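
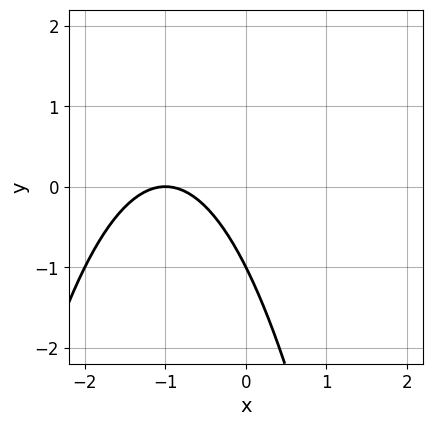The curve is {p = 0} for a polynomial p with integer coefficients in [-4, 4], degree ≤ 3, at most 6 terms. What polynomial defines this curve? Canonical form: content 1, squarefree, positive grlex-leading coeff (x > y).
x^2 + 2*x + y + 1

1. The degree is 2 — no degree-1 curve has this shape.
2. Checking where it meets the axes: it meets the x-axis at x = -1 (among the integer gridlines); one y-axis crossing is at y = -1.
3. Together with the visible shape, these determine p as stated.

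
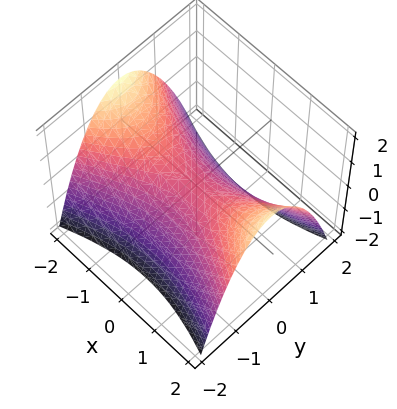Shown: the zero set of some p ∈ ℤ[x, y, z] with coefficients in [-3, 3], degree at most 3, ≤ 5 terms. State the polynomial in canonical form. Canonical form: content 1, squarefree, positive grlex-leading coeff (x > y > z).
First, deg p = 2.
Then, symmetries: the x ↦ −x reflection is a symmetry, so x appears only in even powers; mirror symmetry y ↦ −y ⇒ only even powers of y.
Then, checking where it meets the axes: it crosses the x-axis at the gridline x = 0; it meets the z-axis at z = 0 (among the integer gridlines); it crosses the y-axis at the gridline y = 0.
Finally, assembling these constraints gives the stated polynomial.

x^2 - 3*y^2 - 3*z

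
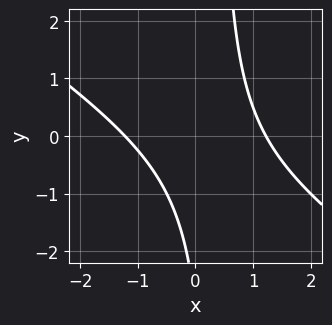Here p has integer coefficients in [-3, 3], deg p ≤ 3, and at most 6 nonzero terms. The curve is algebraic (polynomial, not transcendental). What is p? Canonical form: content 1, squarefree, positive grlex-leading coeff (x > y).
(a) The degree is 2 — no degree-1 curve has this shape.
(b) From the visible intercepts: it misses every integer gridline on the y-axis.
(c) These observations pin down the coefficients.

2*x^2 + 3*x*y - y - 3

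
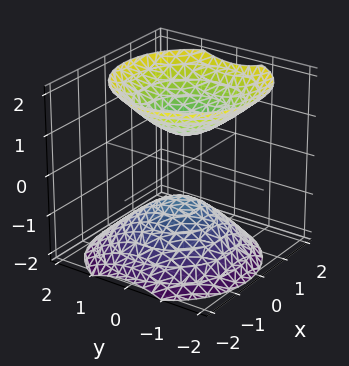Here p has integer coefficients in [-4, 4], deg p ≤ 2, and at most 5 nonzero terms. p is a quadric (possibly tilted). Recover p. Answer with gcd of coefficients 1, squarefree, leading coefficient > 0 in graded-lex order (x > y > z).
1. The picture has 2 separate pieces. They look like related sheets of one shape, so recover p as a whole.
2. The degree is 2 — a generic line meets the surface in up to 2 points.
3. Checking where it meets the axes: no y-intercept at any integer in the box; no x-intercept at any integer in the box.
4. These observations pin down the coefficients.

3*x^2 - x*z + 3*y^2 - 3*z^2 + 2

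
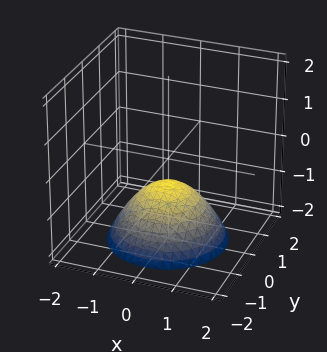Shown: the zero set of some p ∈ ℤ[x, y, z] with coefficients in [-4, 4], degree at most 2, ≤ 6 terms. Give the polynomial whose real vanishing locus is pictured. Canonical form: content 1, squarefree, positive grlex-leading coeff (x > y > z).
(a) Degree: the shape is more complex than any degree-1 surface, so deg p = 2.
(b) Symmetries: rotational symmetry about the z-axis ⇒ p depends on x, y only through x² + y².
(c) Reading off the gridlines: the surface avoids every integer x-axis point in the box; a circular section at z = -1 has radius between 0 and 1; it misses every integer gridline on the y-axis.
(d) The integer polynomial consistent with all of this is the stated p.

2*x^2 + 2*y^2 + 3*z + 2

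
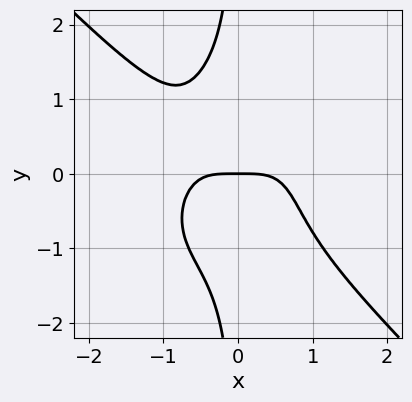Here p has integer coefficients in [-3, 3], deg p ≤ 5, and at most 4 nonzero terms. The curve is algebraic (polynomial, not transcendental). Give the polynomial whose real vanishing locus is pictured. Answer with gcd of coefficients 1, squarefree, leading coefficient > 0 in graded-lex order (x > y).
3*x^4 + 3*x*y^3 - x^2*y + 3*y

1. The degree is 4 — a generic line meets the curve in up to 4 points.
2. Against the integer gridlines: it meets the y-axis at y = 0 (among the integer gridlines); it meets the x-axis at x = 0 (among the integer gridlines).
3. These observations pin down the coefficients.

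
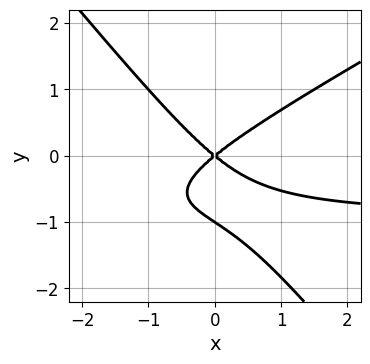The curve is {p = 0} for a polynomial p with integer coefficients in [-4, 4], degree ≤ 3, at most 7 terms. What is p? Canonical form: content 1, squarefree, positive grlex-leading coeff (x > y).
(a) deg p = 3. The shape is more complex than any degree-2 curve.
(b) From the axis intercepts and sections: one x-axis crossing is at x = 0; among the integer gridlines, it crosses the y-axis at y ∈ {-1, 0}.
(c) Assembling these constraints gives the stated polynomial.

2*x^2*y - 2*x*y^2 - 3*y^3 + 2*x^2 - 3*y^2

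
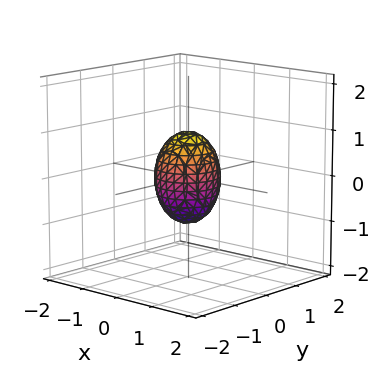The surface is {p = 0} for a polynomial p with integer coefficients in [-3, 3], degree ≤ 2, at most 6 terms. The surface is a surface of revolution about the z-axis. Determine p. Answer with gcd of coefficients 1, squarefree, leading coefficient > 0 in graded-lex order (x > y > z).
1. Degree: no degree-1 surface has this shape, so deg p = 2.
2. Symmetries: rotational symmetry about the z-axis ⇒ p depends on x, y only through x² + y².
3. Checking where it meets the axes: the z-axis gridline crossings are at z ∈ {-1, 1}; a circular section at z = 0 has radius between 0 and 1.
4. Assembling these constraints gives the stated polynomial.

2*x^2 + 2*y^2 + z^2 - 1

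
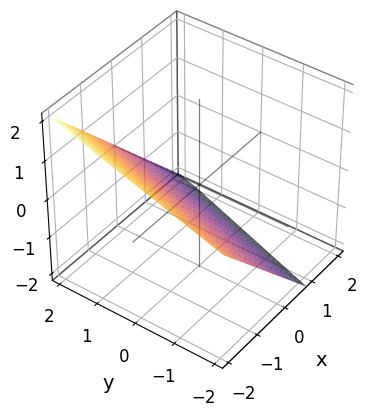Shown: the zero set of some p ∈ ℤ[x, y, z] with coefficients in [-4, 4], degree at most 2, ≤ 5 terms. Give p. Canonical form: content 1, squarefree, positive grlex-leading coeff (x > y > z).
(a) Degree: the surface is flat (a plane), so deg p = 1.
(b) From the visible intercepts: it meets the y-axis at y = 2 (among the integer gridlines).
(c) The integer polynomial consistent with all of this is the stated p.

3*x - y + 3*z + 2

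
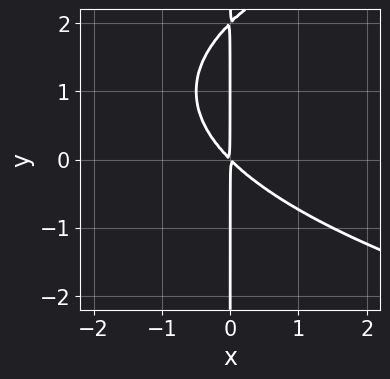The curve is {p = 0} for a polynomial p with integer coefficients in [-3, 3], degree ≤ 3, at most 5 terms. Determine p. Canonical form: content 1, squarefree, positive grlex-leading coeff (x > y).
x*y^2 - 2*x^2 - 2*x*y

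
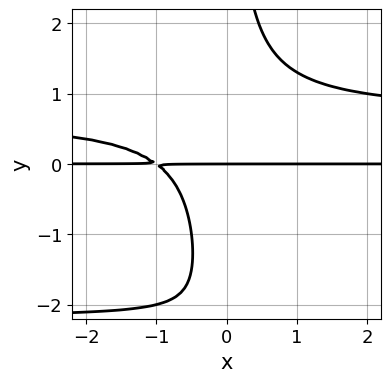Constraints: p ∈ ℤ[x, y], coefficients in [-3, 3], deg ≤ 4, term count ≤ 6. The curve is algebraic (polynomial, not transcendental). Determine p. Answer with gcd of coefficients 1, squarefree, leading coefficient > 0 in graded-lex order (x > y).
(a) deg p = 4.
(b) From the axis intercepts and sections: it meets the y-axis at y = 0 (among the integer gridlines); every point of the x-axis in the box is on the curve.
(c) Matching integer coefficients to the picture gives p.

2*x*y^3 + 3*x*y^2 - 3*x*y - y^2 - 3*y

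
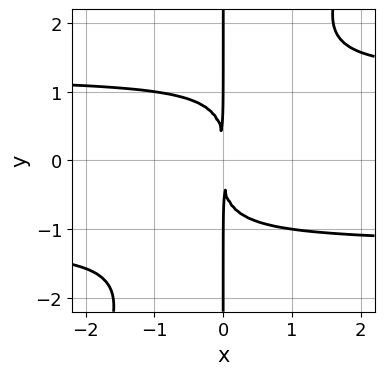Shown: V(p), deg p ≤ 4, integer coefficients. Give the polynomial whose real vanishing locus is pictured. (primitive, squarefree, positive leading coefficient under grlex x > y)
2*x^2*y^2 - x*y^3 - 3*x^2

Degree: the shape is more complex than any degree-3 curve, so deg p = 4.
Against the integer gridlines: the visible y-axis segment lies entirely on the curve.
Matching integer coefficients to the picture gives p.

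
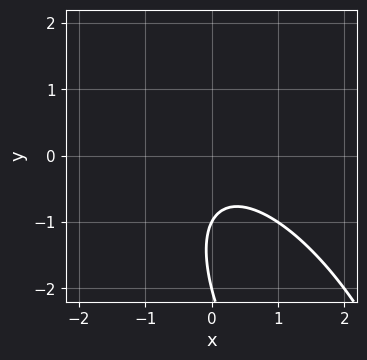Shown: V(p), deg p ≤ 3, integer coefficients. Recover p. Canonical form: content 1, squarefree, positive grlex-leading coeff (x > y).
(a) Degree: no degree-1 curve has this shape, so deg p = 2.
(b) Checking where it meets the axes: among the integer gridlines, it crosses the y-axis at y ∈ {-2, -1}; it misses every integer gridline on the x-axis.
(c) Matching integer coefficients to the picture gives p.

2*x^2 + 2*x*y + y^2 + 3*y + 2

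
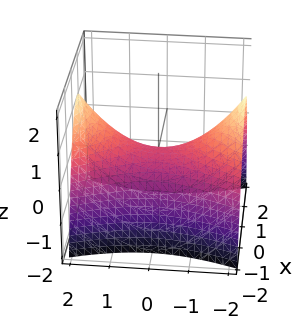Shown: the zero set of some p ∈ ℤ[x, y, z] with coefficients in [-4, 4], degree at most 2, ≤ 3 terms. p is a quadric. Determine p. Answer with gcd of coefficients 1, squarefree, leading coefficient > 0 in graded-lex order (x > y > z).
First, degree: a hyperbolic paraboloid; a quadric, so deg p = 2.
Next, symmetries: it's symmetric under x → −x, forcing even powers of x; the y ↦ −y reflection is a symmetry, so y appears only in even powers.
Then, reading off the gridlines: it crosses the z-axis at the gridline z = 0; one y-axis crossing is at y = 0; it crosses the x-axis at the gridline x = 0.
Finally, fitting integer coefficients to these (and the overall shape) gives p.

3*x^2 - y^2 + 3*z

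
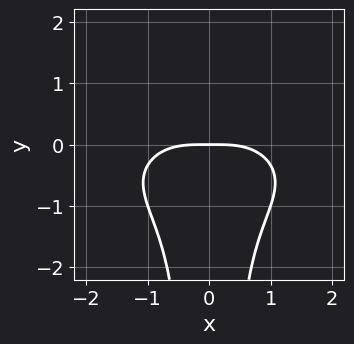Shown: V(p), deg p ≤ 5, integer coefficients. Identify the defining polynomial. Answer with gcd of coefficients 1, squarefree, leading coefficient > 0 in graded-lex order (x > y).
Degree: no degree-3 curve has this shape, so deg p = 4.
Symmetries: the x ↦ −x reflection is a symmetry, so x appears only in even powers.
From the visible intercepts: one y-axis crossing is at y = 0; it meets the x-axis at x = 0 (among the integer gridlines).
The integer polynomial consistent with all of this is the stated p.

x^4 + 3*x^2*y^2 + 2*x^2*y + 2*y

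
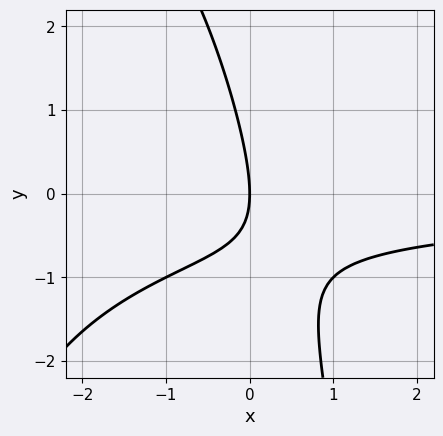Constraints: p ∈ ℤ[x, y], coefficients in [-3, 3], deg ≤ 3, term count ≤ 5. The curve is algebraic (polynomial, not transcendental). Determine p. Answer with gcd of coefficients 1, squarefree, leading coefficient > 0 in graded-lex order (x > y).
x^2*y + 3*x*y + y^2 + 3*x

(a) deg p = 3.
(b) Reading off the gridlines: it meets the y-axis at y = 0 (among the integer gridlines); one x-axis crossing is at x = 0.
(c) Solving for integer coefficients yields p as stated.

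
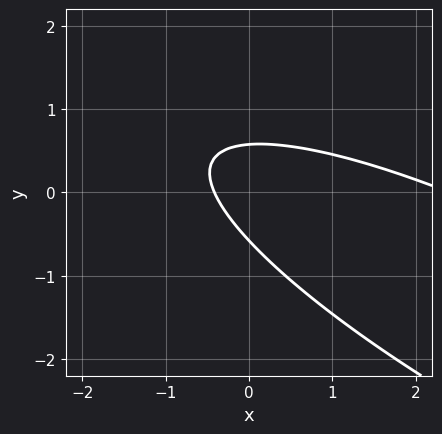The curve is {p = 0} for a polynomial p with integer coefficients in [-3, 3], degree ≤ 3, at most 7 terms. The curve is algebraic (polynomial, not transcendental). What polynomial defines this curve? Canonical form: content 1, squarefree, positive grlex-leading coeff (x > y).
(a) Degree: a generic line meets the curve in up to 2 points, so deg p = 2.
(b) Putting this together gives p.

x^2 + 3*x*y + 3*y^2 - 2*x - 1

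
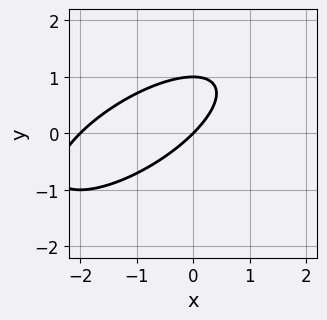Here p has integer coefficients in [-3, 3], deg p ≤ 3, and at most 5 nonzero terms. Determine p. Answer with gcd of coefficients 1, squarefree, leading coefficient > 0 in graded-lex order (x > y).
x^2 - 2*x*y + 2*y^2 + 2*x - 2*y

1. The degree is 2 — no degree-1 curve has this shape.
2. Against the integer gridlines: the x-axis gridline crossings are at x ∈ {-2, 0}; the y-axis gridline crossings are at y ∈ {0, 1}.
3. These observations pin down the coefficients.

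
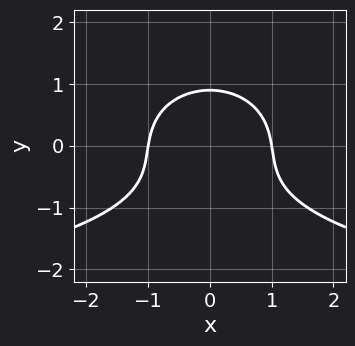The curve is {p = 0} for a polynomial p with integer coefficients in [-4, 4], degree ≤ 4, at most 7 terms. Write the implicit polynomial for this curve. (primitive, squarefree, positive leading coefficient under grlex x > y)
(a) Degree: the shape is more complex than any degree-2 curve, so deg p = 3.
(b) Symmetries: mirror symmetry x ↦ −x ⇒ only even powers of x.
(c) Against the integer gridlines: the x-axis gridline crossings are at x ∈ {-1, 1}.
(d) Putting this together gives p.

x^2*y + 3*y^3 + 3*x^2 + y^2 - 3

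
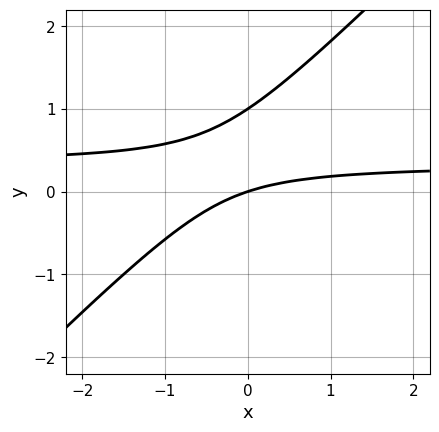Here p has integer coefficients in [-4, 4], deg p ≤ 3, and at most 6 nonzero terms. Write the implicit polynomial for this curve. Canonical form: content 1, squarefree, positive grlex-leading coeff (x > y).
3*x*y - 3*y^2 - x + 3*y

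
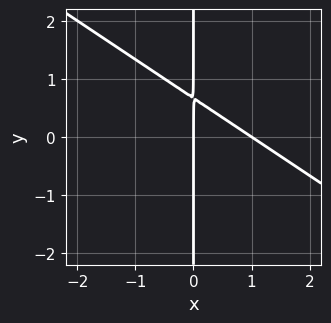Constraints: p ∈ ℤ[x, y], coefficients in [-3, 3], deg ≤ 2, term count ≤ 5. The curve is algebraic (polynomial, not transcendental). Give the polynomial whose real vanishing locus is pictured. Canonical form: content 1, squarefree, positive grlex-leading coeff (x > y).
2*x^2 + 3*x*y - 2*x

1. Degree: no degree-1 curve has this shape, so deg p = 2.
2. Observable constraints: the visible y-axis segment lies entirely on the curve; the x-axis gridline crossings are at x ∈ {0, 1}.
3. Putting this together gives p.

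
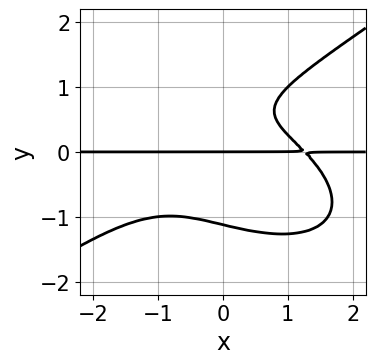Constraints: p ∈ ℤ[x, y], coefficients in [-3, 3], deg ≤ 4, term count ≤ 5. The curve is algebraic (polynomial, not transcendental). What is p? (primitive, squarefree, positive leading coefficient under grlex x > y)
1. Degree: the shape is more complex than any degree-3 curve, so deg p = 4.
2. Reading off the gridlines: every point of the x-axis in the box is on the curve; it meets the y-axis at y = 0 (among the integer gridlines).
3. These observations pin down the coefficients.

x^3*y - 3*y^4 + 2*x*y^2 + 2*y^2 - 2*y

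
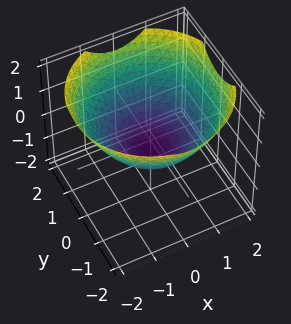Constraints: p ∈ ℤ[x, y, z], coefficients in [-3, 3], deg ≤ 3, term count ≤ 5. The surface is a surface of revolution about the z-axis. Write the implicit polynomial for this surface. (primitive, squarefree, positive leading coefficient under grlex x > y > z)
1. Degree: a generic line meets the surface in up to 2 points, so deg p = 2.
2. Symmetries: rotational symmetry about the z-axis ⇒ p depends on x, y only through x² + y².
3. Reading off the gridlines: a circular section at z = 0 has radius exactly 1; among the integer gridlines, it crosses the y-axis at y ∈ {-1, 1}.
4. These observations pin down the coefficients. Check: (1, 0, 0) on the x-axis lies on the surface, and p(1, 0, 0) = 0. ✓

x^2 + y^2 - 2*z - 1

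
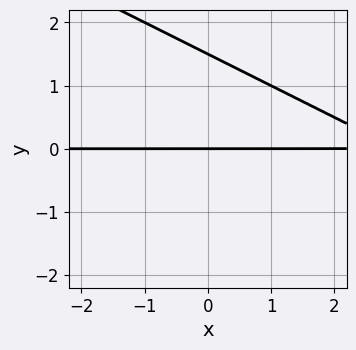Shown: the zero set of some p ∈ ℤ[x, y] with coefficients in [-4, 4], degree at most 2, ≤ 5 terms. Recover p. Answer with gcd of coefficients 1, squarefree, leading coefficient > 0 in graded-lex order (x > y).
(a) The degree is 2 — no degree-1 curve has this shape.
(b) Observable constraints: one y-axis crossing is at y = 0; every point of the x-axis in the box is on the curve.
(c) Fitting integer coefficients to these (and the overall shape) gives p.

x*y + 2*y^2 - 3*y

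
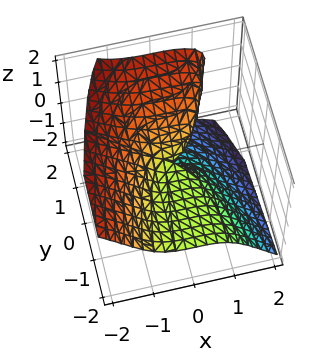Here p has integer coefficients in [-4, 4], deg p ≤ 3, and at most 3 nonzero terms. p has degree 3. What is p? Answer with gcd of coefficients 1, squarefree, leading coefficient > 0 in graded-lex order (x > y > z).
2*x^3 + 2*z^3 - 3*y*z

(a) Degree: a generic line meets the surface in up to 3 points, so deg p = 3.
(b) Against the integer gridlines: it meets the x-axis at x = 0 (among the integer gridlines); the visible y-axis segment lies entirely on the surface.
(c) Solving for integer coefficients yields p as stated.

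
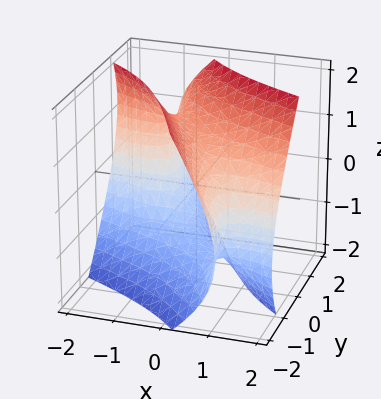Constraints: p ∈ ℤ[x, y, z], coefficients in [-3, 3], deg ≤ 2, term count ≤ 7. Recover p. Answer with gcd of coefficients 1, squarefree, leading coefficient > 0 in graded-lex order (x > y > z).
1. deg p = 2.
2. Reading off the gridlines: no x-intercept at any integer in the box; the surface avoids every integer y-axis point in the box; the z-axis gridline crossings are at z ∈ {-1, 1}.
3. The integer polynomial consistent with all of this is the stated p.

x^2 + 3*x*y - x*z + y^2 - z^2 + 1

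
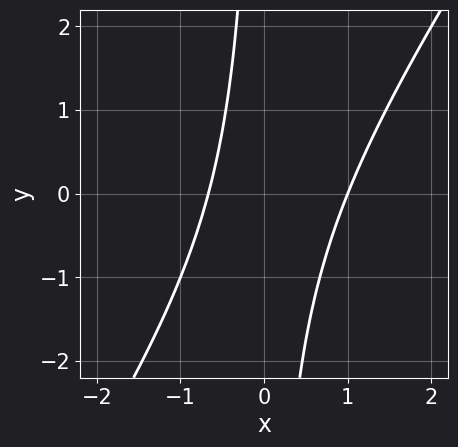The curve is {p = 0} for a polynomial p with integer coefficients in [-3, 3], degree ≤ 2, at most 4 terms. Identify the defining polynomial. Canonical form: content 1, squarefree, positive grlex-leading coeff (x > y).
3*x^2 - 2*x*y - x - 2

1. The degree is 2 — no degree-1 curve has this shape.
2. From the axis intercepts and sections: it misses every integer gridline on the y-axis; one x-axis crossing is at x = 1.
3. Putting this together gives p.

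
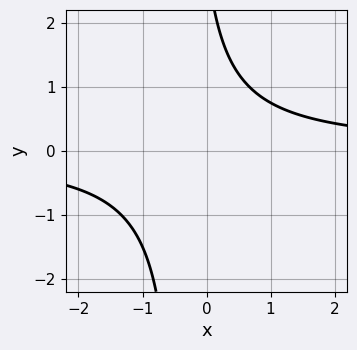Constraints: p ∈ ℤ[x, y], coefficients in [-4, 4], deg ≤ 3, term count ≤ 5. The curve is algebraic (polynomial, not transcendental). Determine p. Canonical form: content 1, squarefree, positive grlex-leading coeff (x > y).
3*x*y + y - 3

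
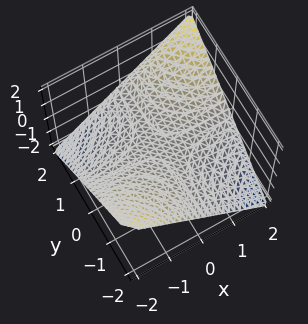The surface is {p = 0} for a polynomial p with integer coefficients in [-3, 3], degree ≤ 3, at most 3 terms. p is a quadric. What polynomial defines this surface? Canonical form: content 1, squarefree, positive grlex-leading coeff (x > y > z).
x*y - 2*z

Degree: a saddle surface; a quadric, so deg p = 2.
Reading off the gridlines: it meets the z-axis at z = 0 (among the integer gridlines); every point of the y-axis in the box is on the surface.
Assembling these constraints gives the stated polynomial.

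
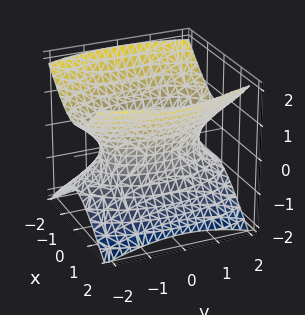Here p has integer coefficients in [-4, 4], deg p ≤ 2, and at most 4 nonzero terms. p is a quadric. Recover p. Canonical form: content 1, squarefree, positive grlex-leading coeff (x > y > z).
3*x^2 + y^2 - 3*z^2 - 2

First, the degree is 2 — an hourglass — one-sheet hyperboloid; a quadric.
Next, symmetries: the y ↦ −y reflection is a symmetry, so y appears only in even powers; it's symmetric under z → −z, forcing even powers of z; it's symmetric under x → −x, forcing even powers of x.
Next, checking where it meets the axes: no z-intercept at any integer in the box.
Finally, the integer polynomial consistent with all of this is the stated p.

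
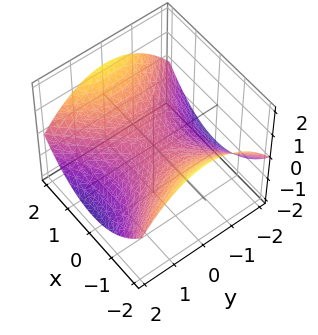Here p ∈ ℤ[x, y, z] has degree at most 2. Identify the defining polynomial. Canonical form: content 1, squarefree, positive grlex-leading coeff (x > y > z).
Degree: a saddle surface; a quadric, so deg p = 2.
Symmetries: it's symmetric under x → −x, forcing even powers of x; the y ↦ −y reflection is a symmetry, so y appears only in even powers.
Checking where it meets the axes: it crosses the x-axis at the gridline x = 0; it crosses the y-axis at the gridline y = 0; it crosses the z-axis at the gridline z = 0.
Putting this together gives p.

x^2 - y^2 - 3*z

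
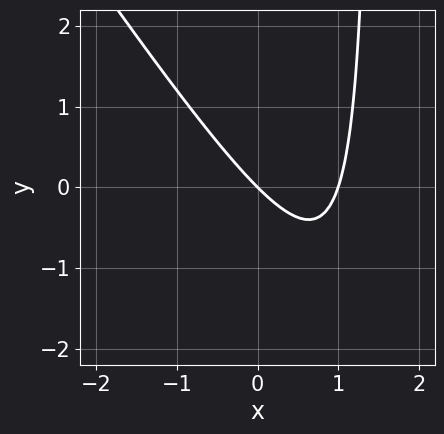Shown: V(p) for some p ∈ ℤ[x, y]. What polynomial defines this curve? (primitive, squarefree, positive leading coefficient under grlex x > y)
First, degree: the shape is more complex than any degree-1 curve, so deg p = 2.
Next, from the axis intercepts and sections: it meets the y-axis at y = 0 (among the integer gridlines); among the integer gridlines, it crosses the x-axis at x ∈ {0, 1}.
Finally, putting this together gives p.

3*x^2 + 2*x*y - 3*x - 3*y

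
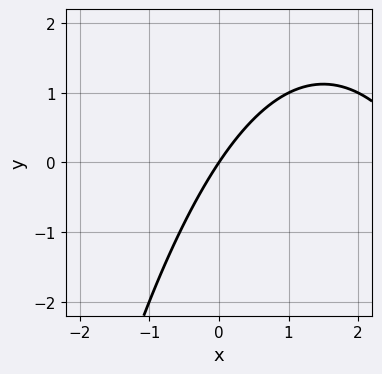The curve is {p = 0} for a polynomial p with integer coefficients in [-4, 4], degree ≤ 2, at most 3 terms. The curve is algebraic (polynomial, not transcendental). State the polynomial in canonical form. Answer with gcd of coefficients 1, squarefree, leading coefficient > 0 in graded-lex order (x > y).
x^2 - 3*x + 2*y

1. deg p = 2. The shape is more complex than any degree-1 curve.
2. Reading off the gridlines: one y-axis crossing is at y = 0; one x-axis crossing is at x = 0.
3. Together with the visible shape, these determine p as stated.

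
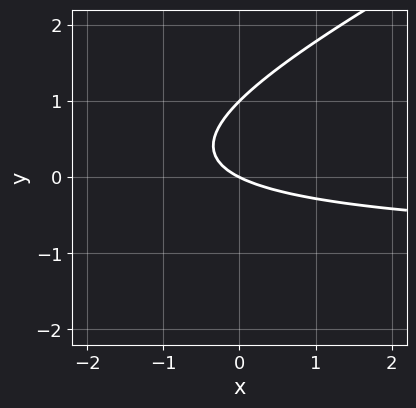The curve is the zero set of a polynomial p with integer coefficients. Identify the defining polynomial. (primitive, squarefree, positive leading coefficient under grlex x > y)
x*y - 2*y^2 + x + 2*y

First, degree: the shape is more complex than any degree-1 curve, so deg p = 2.
Next, from the visible intercepts: among the integer gridlines, it crosses the y-axis at y ∈ {0, 1}; it meets the x-axis at x = 0 (among the integer gridlines).
Finally, matching integer coefficients to the picture gives p.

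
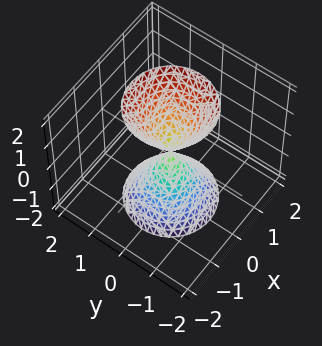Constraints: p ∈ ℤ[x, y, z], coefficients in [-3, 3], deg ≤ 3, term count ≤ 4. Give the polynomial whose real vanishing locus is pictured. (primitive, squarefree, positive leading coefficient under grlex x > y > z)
1. There are 2 components. They look like related sheets of one shape, so recover p as a whole.
2. Degree: two nappes meeting at a single point; a quadric, so deg p = 2.
3. Symmetries: the z ↦ −z reflection is a symmetry, so z appears only in even powers; rotational symmetry about the z-axis ⇒ p depends on x, y only through x² + y².
4. Against the integer gridlines: one y-axis crossing is at y = 0; a circular section at z = -2 has radius between 1 and 2.
5. Together with the visible shape, these determine p as stated.

3*x^2 + 3*y^2 - z^2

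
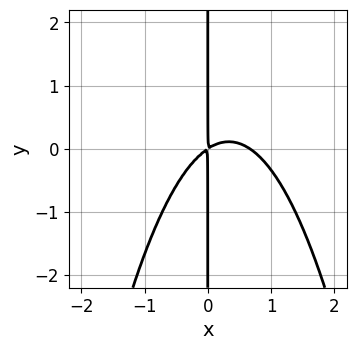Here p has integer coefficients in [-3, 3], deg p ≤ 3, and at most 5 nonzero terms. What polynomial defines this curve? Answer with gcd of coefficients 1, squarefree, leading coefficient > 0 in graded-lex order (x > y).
3*x^3 - 2*x^2 + 3*x*y

1. Degree: a generic line meets the curve in up to 3 points, so deg p = 3.
2. Reading off the gridlines: the visible y-axis segment lies entirely on the curve.
3. Matching integer coefficients to the picture gives p.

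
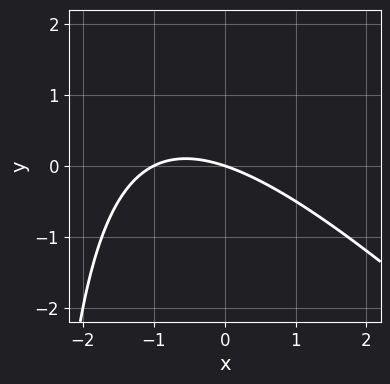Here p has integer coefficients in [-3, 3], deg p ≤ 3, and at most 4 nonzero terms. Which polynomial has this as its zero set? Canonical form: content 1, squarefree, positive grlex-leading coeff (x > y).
x^2 + x*y + x + 3*y

First, deg p = 2. The shape is more complex than any degree-1 curve.
Next, from the visible intercepts: among the integer gridlines, it crosses the x-axis at x ∈ {-1, 0}; one y-axis crossing is at y = 0.
Finally, the integer polynomial consistent with all of this is the stated p.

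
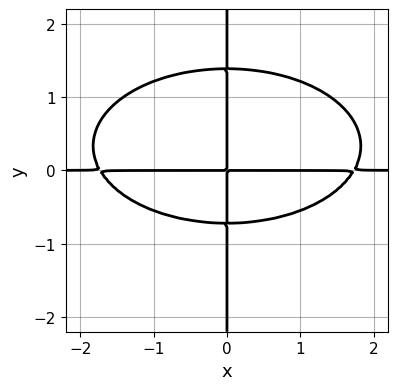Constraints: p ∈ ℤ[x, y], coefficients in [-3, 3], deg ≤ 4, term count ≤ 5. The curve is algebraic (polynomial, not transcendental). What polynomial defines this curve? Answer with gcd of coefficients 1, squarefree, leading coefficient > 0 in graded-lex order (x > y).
(a) The degree is 4 — a generic line meets the curve in up to 4 points.
(b) Observable constraints: the visible x-axis segment lies entirely on the curve; every point of the y-axis in the box is on the curve.
(c) Solving for integer coefficients yields p as stated.

x^3*y + 3*x*y^3 - 2*x*y^2 - 3*x*y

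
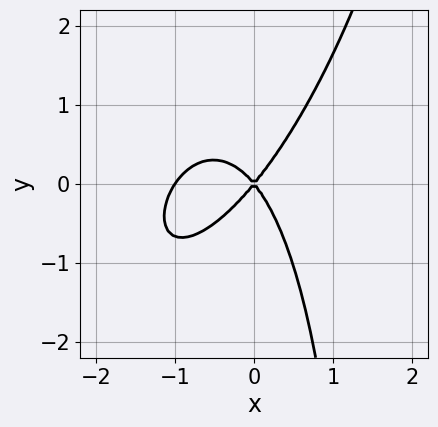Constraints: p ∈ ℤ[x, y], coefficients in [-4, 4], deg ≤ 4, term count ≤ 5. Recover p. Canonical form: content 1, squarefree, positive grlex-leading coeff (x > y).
First, deg p = 3.
Next, against the integer gridlines: one y-axis crossing is at y = 0; the x-axis gridline crossings are at x ∈ {-1, 0}.
Finally, matching integer coefficients to the picture gives p.

3*x^3 - 2*x^2*y + x*y^2 + 3*x^2 - 2*y^2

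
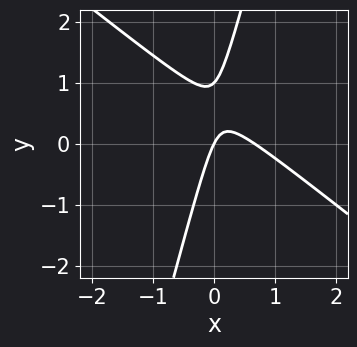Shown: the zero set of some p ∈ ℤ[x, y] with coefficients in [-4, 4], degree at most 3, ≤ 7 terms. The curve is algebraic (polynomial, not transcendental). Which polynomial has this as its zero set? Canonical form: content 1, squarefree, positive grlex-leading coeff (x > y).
(a) Degree: a generic line meets the curve in up to 2 points, so deg p = 2.
(b) Observable constraints: it crosses the x-axis at the gridline x = 0; among the integer gridlines, it crosses the y-axis at y ∈ {0, 1}.
(c) These observations pin down the coefficients.

3*x^2 + 3*x*y - y^2 - 2*x + y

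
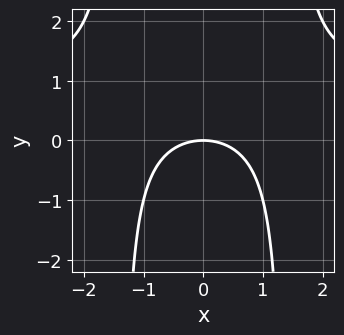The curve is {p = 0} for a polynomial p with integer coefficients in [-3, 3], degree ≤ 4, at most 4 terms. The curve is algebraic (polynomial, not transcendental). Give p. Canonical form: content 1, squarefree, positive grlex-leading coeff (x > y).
x^2*y - x^2 - 2*y

1. deg p = 3.
2. Symmetries: it's symmetric under x → −x, forcing even powers of x.
3. From the axis intercepts and sections: it crosses the x-axis at the gridline x = 0; it crosses the y-axis at the gridline y = 0.
4. Fitting integer coefficients to these (and the overall shape) gives p.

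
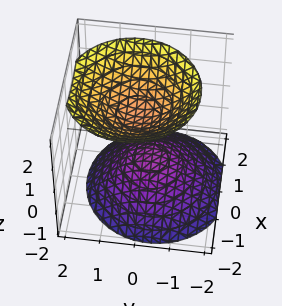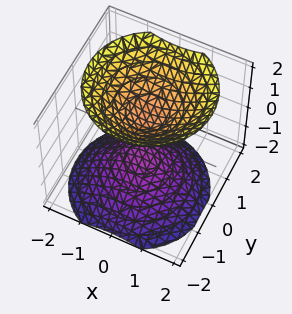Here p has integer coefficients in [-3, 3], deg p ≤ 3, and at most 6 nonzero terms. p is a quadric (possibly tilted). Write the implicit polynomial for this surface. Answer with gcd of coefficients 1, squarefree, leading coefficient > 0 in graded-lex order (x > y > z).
3*x^2 + 3*y^2 - y*z - 3*z^2 + 2

First, the picture has 2 separate pieces. They look like related sheets of one shape, so recover p as a whole.
Then, the degree is 2 — a generic line meets the surface in up to 2 points.
Next, from the visible intercepts: the surface avoids every integer y-axis point in the box; the surface avoids every integer x-axis point in the box.
Finally, solving for integer coefficients yields p as stated.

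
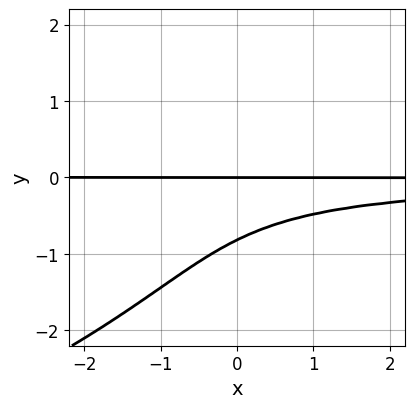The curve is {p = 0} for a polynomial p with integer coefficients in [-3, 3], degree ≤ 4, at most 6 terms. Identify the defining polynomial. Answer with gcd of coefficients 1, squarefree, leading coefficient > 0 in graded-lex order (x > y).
y^4 + 3*x*y^2 + 3*y^2 + 3*y

First, deg p = 4. A generic line meets the curve in up to 4 points.
Next, observable constraints: it crosses the y-axis at the gridline y = 0; every point of the x-axis in the box is on the curve.
Finally, matching integer coefficients to the picture gives p.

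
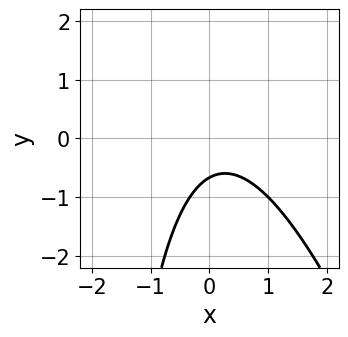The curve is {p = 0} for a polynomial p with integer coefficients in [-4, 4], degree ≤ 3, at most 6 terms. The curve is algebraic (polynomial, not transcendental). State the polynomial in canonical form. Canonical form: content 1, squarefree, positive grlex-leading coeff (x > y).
3*x^2 + x*y - x + 3*y + 2

(a) The degree is 2 — the shape is more complex than any degree-1 curve.
(b) Reading off the gridlines: no x-intercept at any integer in the box.
(c) Putting this together gives p.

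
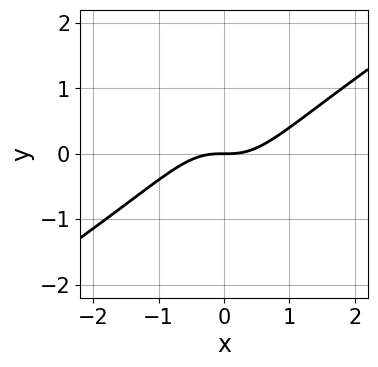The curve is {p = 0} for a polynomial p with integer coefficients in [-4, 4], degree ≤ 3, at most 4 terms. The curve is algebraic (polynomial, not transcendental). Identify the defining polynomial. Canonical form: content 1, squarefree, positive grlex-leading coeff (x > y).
2*x^3 - 3*x^2*y - 2*y

(a) The degree is 3 — the shape is more complex than any degree-2 curve.
(b) From the visible intercepts: it crosses the y-axis at the gridline y = 0; it crosses the x-axis at the gridline x = 0.
(c) Fitting integer coefficients to these (and the overall shape) gives p.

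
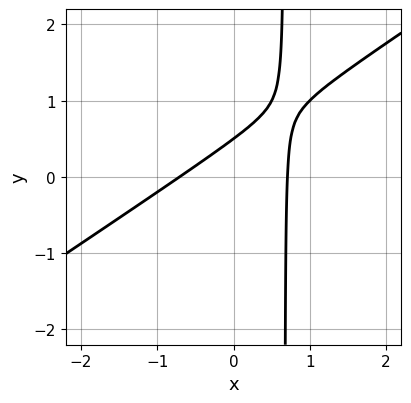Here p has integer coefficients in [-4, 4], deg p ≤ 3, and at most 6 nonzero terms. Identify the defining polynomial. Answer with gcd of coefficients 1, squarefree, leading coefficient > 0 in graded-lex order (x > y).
2*x^2 - 3*x*y + 2*y - 1

First, degree: no degree-1 curve has this shape, so deg p = 2.
Finally, matching integer coefficients to the picture gives p.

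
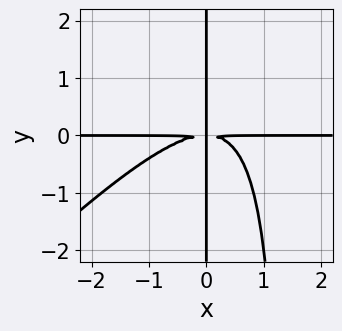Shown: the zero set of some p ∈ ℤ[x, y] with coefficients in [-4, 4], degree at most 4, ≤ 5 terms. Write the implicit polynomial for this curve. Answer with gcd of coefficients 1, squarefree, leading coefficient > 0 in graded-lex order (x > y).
1. deg p = 4. The shape is more complex than any degree-3 curve.
2. From the visible intercepts: every point of the y-axis in the box is on the curve; every point of the x-axis in the box is on the curve.
3. Solving for integer coefficients yields p as stated.

2*x^3*y - 2*x^2*y^2 + 3*x*y^2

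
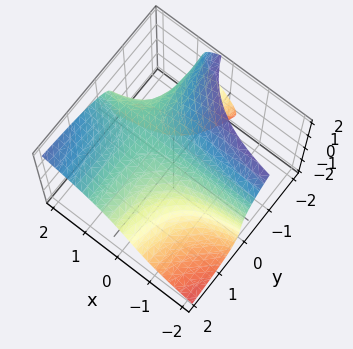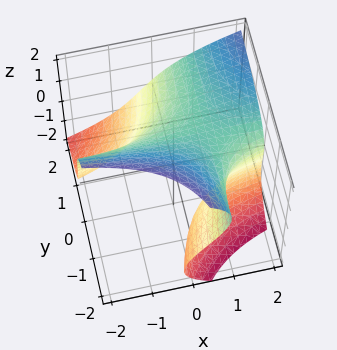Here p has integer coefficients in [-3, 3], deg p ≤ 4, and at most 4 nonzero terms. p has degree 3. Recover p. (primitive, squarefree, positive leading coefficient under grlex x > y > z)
1. The degree is 3 — the shape is more complex than any degree-2 surface.
2. Against the integer gridlines: the surface avoids every integer x-axis point in the box; no y-intercept at any integer in the box.
3. Putting this together gives p.

z^3 - 3*x*y + 2*y*z - 2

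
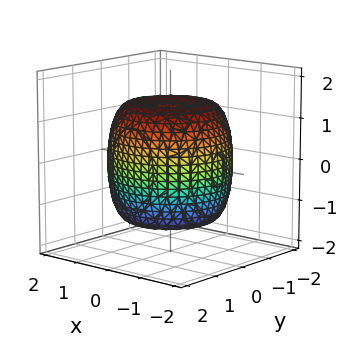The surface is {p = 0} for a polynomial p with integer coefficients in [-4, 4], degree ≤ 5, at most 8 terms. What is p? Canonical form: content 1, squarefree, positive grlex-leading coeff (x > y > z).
2*x^4 + 4*x^2*y^2 + 2*y^4 - 3*x^2 - 3*y^2 + 2*z^2 - 3

1. The degree is 4 — the shape is more complex than any degree-3 surface.
2. By symmetry, the z-axis is an axis of rotation, so x and y enter only as x² + y².
3. Against the integer gridlines: a circular section at z = 1 has radius between 1 and 2.
4. Solving for integer coefficients yields p as stated.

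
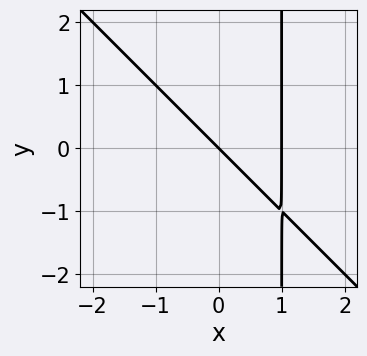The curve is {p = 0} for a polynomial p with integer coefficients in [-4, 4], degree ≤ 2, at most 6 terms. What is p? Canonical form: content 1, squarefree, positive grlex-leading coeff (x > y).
(a) deg p = 2. No degree-1 curve has this shape.
(b) Checking where it meets the axes: it crosses the y-axis at the gridline y = 0; among the integer gridlines, it crosses the x-axis at x ∈ {0, 1}.
(c) Fitting integer coefficients to these (and the overall shape) gives p.

x^2 + x*y - x - y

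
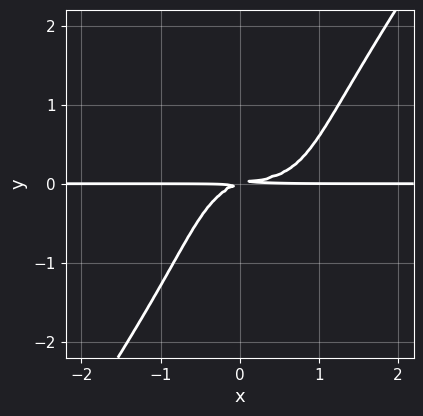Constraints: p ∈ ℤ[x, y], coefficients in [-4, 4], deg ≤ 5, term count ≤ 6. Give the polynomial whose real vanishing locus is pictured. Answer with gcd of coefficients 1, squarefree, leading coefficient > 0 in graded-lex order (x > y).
1. deg p = 4. A generic line meets the curve in up to 4 points.
2. From the visible intercepts: the visible x-axis segment lies entirely on the curve.
3. These observations pin down the coefficients.

3*x^3*y - y^4 - 2*x^2*y + x*y - 3*y^2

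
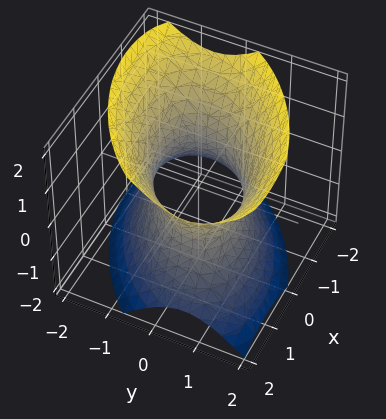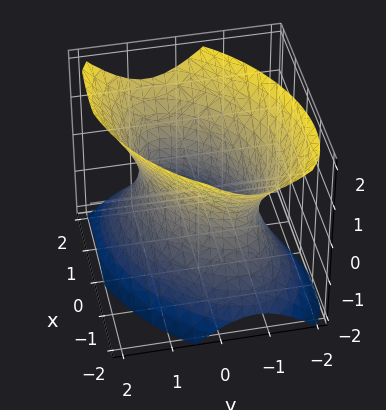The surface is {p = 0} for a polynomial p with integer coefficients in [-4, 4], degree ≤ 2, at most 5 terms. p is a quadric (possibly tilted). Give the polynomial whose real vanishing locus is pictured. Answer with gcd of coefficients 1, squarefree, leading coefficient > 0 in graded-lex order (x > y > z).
2*x^2 - 2*x*y + 3*y^2 - 2*z^2 - 3

1. The degree is 2 — no degree-1 surface has this shape.
2. Observable constraints: the surface avoids every integer z-axis point in the box; the y-axis gridline crossings are at y ∈ {-1, 1}.
3. Fitting integer coefficients to these (and the overall shape) gives p.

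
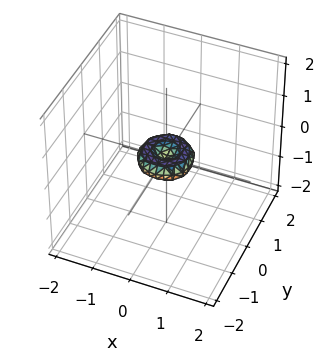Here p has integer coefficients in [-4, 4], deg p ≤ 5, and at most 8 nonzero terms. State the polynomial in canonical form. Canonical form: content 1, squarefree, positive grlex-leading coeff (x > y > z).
2*x^4 + 4*x^2*y^2 + 2*y^4 - x^2 - y^2 + 2*z^2

1. The degree is 4 — the shape is more complex than any degree-3 surface.
2. Symmetries: rotational symmetry about the z-axis ⇒ p depends on x, y only through x² + y².
3. Against the integer gridlines: a circular section at z = 0 has radius between 0 and 1; it meets the z-axis at z = 0 (among the integer gridlines); it meets the y-axis at y = 0 (among the integer gridlines); one x-axis crossing is at x = 0.
4. Solving for integer coefficients yields p as stated.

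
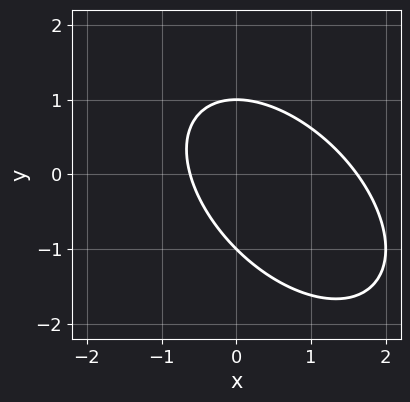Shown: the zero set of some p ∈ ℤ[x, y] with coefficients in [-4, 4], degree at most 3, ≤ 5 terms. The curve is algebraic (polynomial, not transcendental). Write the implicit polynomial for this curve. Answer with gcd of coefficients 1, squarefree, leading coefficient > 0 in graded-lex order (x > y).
1. The degree is 2 — no degree-1 curve has this shape.
2. From the axis intercepts and sections: among the integer gridlines, it crosses the y-axis at y ∈ {-1, 1}.
3. Putting this together gives p.

x^2 + x*y + y^2 - x - 1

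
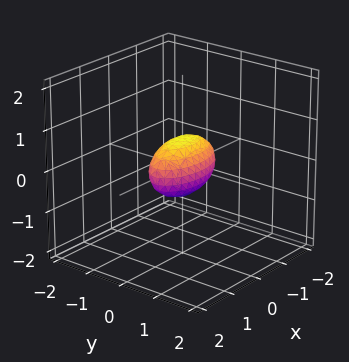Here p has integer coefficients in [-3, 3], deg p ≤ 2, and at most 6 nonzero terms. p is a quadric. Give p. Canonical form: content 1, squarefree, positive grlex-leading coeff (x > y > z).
x^2 + 3*y^2 + 2*z^2 - 1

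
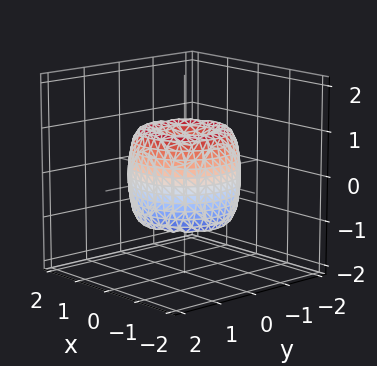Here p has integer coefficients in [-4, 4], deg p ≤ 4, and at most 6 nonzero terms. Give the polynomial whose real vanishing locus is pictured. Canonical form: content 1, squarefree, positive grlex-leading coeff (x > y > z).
2*x^4 + 4*x^2*y^2 + 2*y^4 - 3*x^2 - 3*y^2 + z^2

1. deg p = 4. No degree-3 surface has this shape.
2. By symmetry, the z-axis is an axis of rotation, so x and y enter only as x² + y².
3. From the visible intercepts: it meets the z-axis at z = 0 (among the integer gridlines); a circular section at z = -1 has radius between 0 and 1; one x-axis crossing is at x = 0.
4. Putting this together gives p.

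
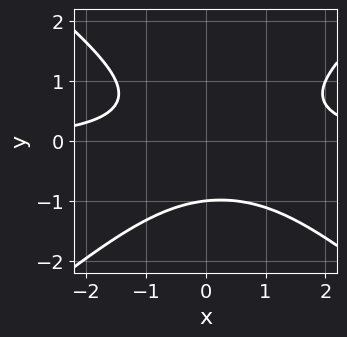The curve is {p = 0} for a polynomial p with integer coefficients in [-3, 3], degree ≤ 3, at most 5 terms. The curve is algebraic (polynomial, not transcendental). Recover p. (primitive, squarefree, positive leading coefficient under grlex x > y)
2*x^2*y - 3*y^3 - x*y - 3

First, the degree is 3 — the shape is more complex than any degree-2 curve.
Then, from the visible intercepts: the curve avoids every integer x-axis point in the box; one y-axis crossing is at y = -1.
Finally, matching integer coefficients to the picture gives p.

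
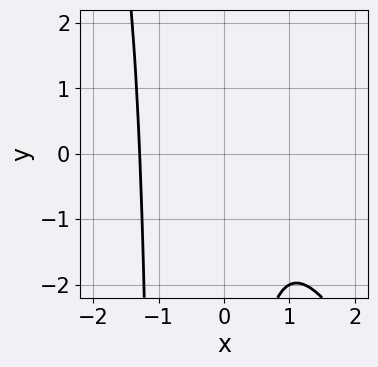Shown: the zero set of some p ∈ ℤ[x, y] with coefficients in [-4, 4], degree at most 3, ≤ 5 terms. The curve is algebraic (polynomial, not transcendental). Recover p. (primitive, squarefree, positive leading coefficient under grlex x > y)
2*x^3 + x^2*y + x*y - x + 3

1. deg p = 3. No degree-2 curve has this shape.
2. From the visible intercepts: no y-intercept at any integer in the box.
3. These observations pin down the coefficients.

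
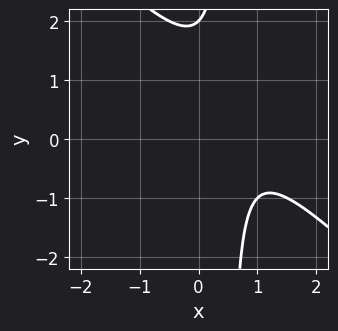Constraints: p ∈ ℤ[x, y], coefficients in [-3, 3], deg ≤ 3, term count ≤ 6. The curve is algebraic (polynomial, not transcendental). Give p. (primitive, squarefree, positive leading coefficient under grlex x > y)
1. Degree: a generic line meets the curve in up to 2 points, so deg p = 2.
2. From the visible intercepts: one y-axis crossing is at y = 2; it misses every integer gridline on the x-axis.
3. The integer polynomial consistent with all of this is the stated p.

2*x^2 + 2*x*y - 3*x - y + 2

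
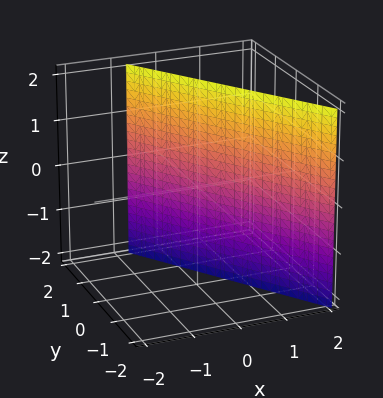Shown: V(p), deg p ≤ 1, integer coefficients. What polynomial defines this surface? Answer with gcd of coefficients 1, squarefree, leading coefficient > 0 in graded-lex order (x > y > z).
3*x + 2*y - 2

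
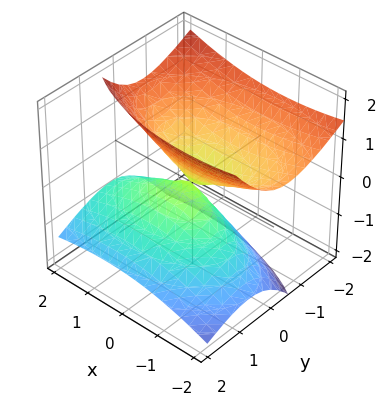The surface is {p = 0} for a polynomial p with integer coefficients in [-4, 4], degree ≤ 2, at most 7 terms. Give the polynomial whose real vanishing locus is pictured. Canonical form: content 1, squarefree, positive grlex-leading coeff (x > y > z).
I count 2 distinct pieces. Treating them together as one polynomial.
The degree is 2 — the shape is more complex than any degree-1 surface.
Checking where it meets the axes: one z-axis crossing is at z = 0; one x-axis crossing is at x = 0.
Putting this together gives p.

x^2 + x*z + 3*y^2 + 3*y*z - 3*z^2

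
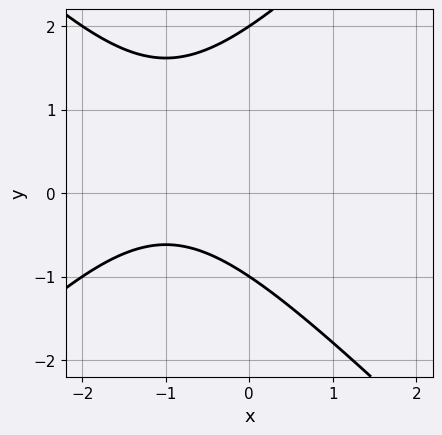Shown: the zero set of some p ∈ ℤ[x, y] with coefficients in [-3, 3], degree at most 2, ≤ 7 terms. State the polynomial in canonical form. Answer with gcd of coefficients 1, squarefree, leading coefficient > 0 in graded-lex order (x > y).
x^2 - y^2 + 2*x + y + 2

(a) Degree: no degree-1 curve has this shape, so deg p = 2.
(b) Reading off the gridlines: the curve avoids every integer x-axis point in the box; among the integer gridlines, it crosses the y-axis at y ∈ {-1, 2}.
(c) Matching integer coefficients to the picture gives p.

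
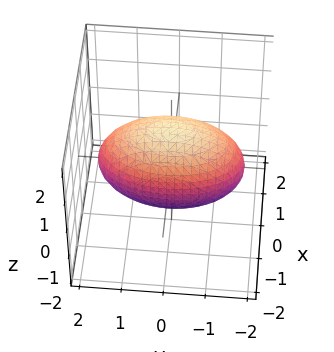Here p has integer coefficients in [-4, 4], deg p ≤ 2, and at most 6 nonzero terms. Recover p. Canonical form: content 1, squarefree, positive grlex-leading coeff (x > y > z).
(a) The degree is 2 — a closed, bounded, convex surface; a quadric.
(b) Symmetries: the y ↦ −y reflection is a symmetry, so y appears only in even powers; the z ↦ −z reflection is a symmetry, so z appears only in even powers; it's symmetric under x → −x, forcing even powers of x.
(c) Checking where it meets the axes: the x-axis gridline crossings are at x ∈ {-1, 1}.
(d) Putting this together gives p.

3*x^2 + y^2 + 2*z^2 - 3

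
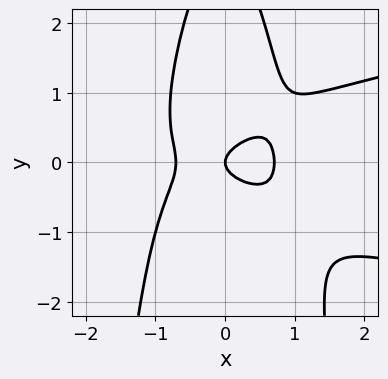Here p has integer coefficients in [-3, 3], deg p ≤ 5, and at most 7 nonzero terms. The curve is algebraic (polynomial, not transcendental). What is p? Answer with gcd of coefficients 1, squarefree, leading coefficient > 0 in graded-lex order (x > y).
(a) Degree: a generic line meets the curve in up to 4 points, so deg p = 4.
(b) Reading off the gridlines: it crosses the x-axis at the gridline x = 0; it meets the y-axis at y = 0 (among the integer gridlines).
(c) Assembling these constraints gives the stated polynomial.

3*x^2*y^2 - 2*x^3 + y^3 - 3*y^2 + x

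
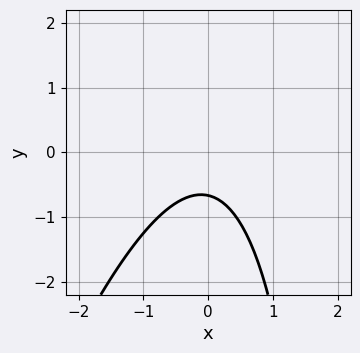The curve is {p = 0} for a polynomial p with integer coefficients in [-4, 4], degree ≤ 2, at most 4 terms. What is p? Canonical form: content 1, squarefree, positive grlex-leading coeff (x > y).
First, deg p = 2. A generic line meets the curve in up to 2 points.
Next, against the integer gridlines: no x-intercept at any integer in the box.
Finally, solving for integer coefficients yields p as stated.

3*x^2 - x*y + 3*y + 2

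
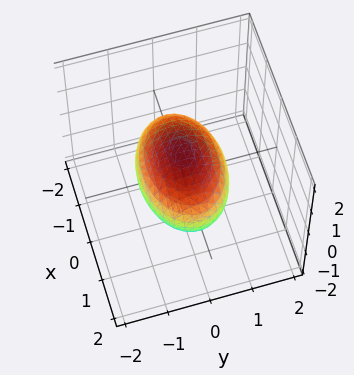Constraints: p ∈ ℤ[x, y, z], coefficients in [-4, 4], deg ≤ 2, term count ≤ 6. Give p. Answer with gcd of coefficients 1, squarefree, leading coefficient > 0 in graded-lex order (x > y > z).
1. deg p = 2. Bounded and convex; a quadric.
2. Symmetries: the y ↦ −y reflection is a symmetry, so y appears only in even powers; it's symmetric under x → −x, forcing even powers of x; it's symmetric under z → −z, forcing even powers of z.
3. Checking where it meets the axes: the z-axis gridline crossings are at z ∈ {-1, 1}; the y-axis gridline crossings are at y ∈ {-1, 1}.
4. Fitting integer coefficients to these (and the overall shape) gives p.

x^2 + 2*y^2 + 2*z^2 - 2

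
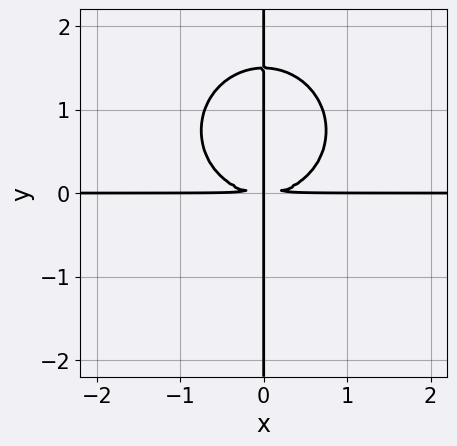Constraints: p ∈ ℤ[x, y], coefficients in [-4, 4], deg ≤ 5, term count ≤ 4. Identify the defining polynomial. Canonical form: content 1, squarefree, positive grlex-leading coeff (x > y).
1. deg p = 4. A generic line meets the curve in up to 4 points.
2. Reading off the gridlines: the visible x-axis segment lies entirely on the curve; every point of the y-axis in the box is on the curve.
3. Solving for integer coefficients yields p as stated.

2*x^3*y + 2*x*y^3 - 3*x*y^2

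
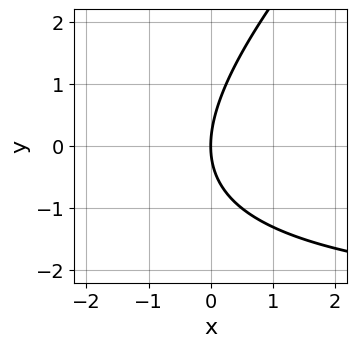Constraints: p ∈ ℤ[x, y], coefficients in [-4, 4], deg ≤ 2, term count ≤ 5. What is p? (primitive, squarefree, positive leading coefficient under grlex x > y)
(a) Degree: the shape is more complex than any degree-1 curve, so deg p = 2.
(b) Against the integer gridlines: it meets the y-axis at y = 0 (among the integer gridlines); one x-axis crossing is at x = 0.
(c) The integer polynomial consistent with all of this is the stated p.

x*y - y^2 + 3*x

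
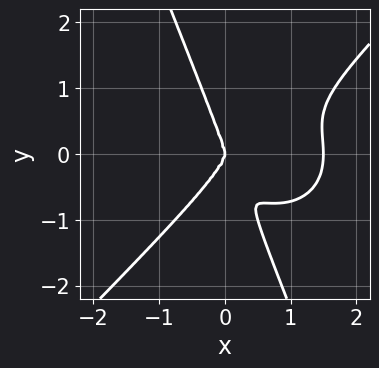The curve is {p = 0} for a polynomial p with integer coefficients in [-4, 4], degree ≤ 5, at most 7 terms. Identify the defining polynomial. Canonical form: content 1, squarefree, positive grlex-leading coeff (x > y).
2*x^4 + x^2*y^2 - 2*x*y^3 - y^4 - 3*x^3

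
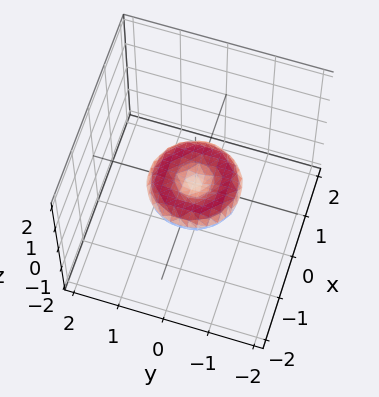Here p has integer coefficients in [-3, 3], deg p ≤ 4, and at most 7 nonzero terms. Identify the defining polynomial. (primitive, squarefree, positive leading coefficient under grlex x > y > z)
x^4 + 2*x^2*y^2 + y^4 - x^2 - y^2 + 3*z^2

1. The degree is 4 — a generic line meets the surface in up to 4 points.
2. Symmetries: the surface is invariant under rotation about z: p = q(x² + y², z).
3. From the axis intercepts and sections: the y-axis gridline crossings are at y ∈ {-1, 0, 1}; among the integer gridlines, it crosses the x-axis at x ∈ {-1, 0, 1}; a circular section at z = 0 has radius exactly 1; it crosses the z-axis at the gridline z = 0.
4. Solving for integer coefficients yields p as stated.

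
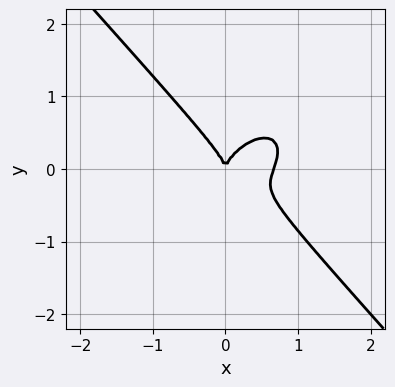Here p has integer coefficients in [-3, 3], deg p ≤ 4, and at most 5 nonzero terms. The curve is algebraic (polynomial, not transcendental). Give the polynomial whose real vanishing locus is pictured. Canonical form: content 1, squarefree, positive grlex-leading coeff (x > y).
(a) Degree: the shape is more complex than any degree-2 curve, so deg p = 3.
(b) Against the integer gridlines: it meets the x-axis at x = 0 (among the integer gridlines); it crosses the y-axis at the gridline y = 0.
(c) Matching integer coefficients to the picture gives p.

3*x^3 - x^2*y + 3*y^3 - 2*x^2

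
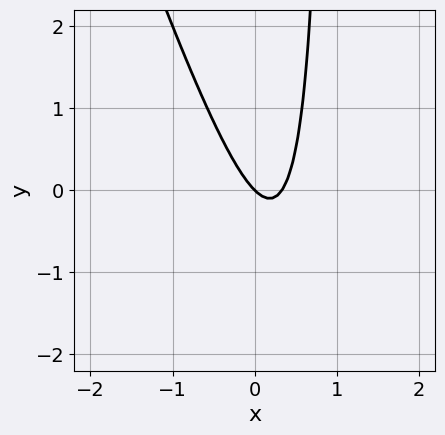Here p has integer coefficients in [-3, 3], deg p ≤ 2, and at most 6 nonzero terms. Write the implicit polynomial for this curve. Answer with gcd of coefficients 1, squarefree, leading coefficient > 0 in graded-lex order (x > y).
3*x^2 + x*y - x - y

1. deg p = 2.
2. Checking where it meets the axes: it meets the y-axis at y = 0 (among the integer gridlines); one x-axis crossing is at x = 0.
3. These observations pin down the coefficients.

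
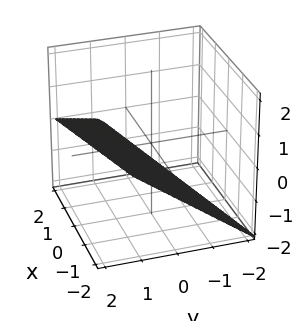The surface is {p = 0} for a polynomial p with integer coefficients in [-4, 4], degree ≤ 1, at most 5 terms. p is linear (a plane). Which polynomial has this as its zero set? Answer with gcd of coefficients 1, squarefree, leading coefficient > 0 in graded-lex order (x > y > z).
First, the degree is 1 — every cross-section is a straight line — this is a plane.
Next, observable constraints: it crosses the z-axis at the gridline z = -1; it crosses the x-axis at the gridline x = -2; it crosses the y-axis at the gridline y = 1.
Finally, together with the visible shape, these determine p as stated.

x - 2*y + 2*z + 2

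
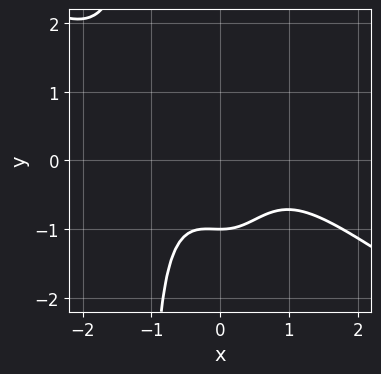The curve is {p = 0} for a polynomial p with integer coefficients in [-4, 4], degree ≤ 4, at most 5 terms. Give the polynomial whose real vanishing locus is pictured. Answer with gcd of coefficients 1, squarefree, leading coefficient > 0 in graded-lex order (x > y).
2*x^4 + 3*x^3*y + x^2*y + 3*y + 3

1. deg p = 4. No degree-3 curve has this shape.
2. Reading off the gridlines: it misses every integer gridline on the x-axis; one y-axis crossing is at y = -1.
3. Fitting integer coefficients to these (and the overall shape) gives p.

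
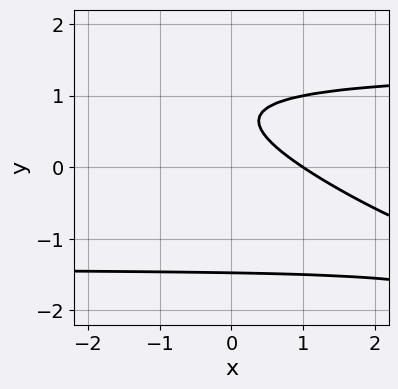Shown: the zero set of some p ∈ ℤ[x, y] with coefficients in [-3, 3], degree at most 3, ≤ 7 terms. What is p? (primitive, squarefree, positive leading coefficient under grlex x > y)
x*y^2 + 2*y^3 - 2*x - 3*y + 2

1. Degree: a generic line meets the curve in up to 3 points, so deg p = 3.
2. Reading off the gridlines: it meets the x-axis at x = 1 (among the integer gridlines).
3. Solving for integer coefficients yields p as stated.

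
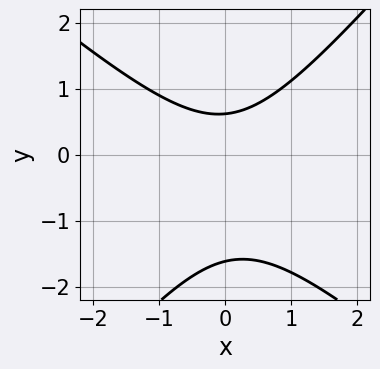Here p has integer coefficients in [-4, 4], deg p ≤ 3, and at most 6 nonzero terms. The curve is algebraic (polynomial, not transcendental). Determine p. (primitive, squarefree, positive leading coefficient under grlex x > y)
deg p = 2. No degree-1 curve has this shape.
Observable constraints: the curve avoids every integer x-axis point in the box.
Putting this together gives p.

3*x^2 + x*y - 3*y^2 - 3*y + 3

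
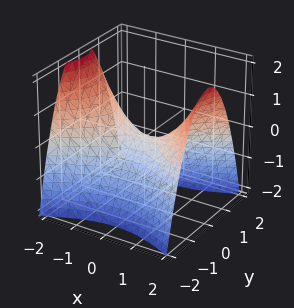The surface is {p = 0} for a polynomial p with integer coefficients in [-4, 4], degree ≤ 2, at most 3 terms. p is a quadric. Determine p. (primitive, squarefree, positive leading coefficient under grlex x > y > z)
1. deg p = 2. A hyperbolic paraboloid; a quadric.
2. Symmetries: the y ↦ −y reflection is a symmetry, so y appears only in even powers; the x ↦ −x reflection is a symmetry, so x appears only in even powers.
3. Observable constraints: one y-axis crossing is at y = 0; it crosses the x-axis at the gridline x = 0.
4. Putting this together gives p.

x^2 - 2*y^2 - 2*z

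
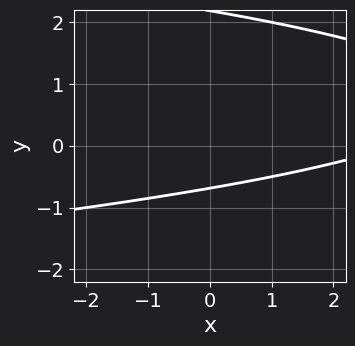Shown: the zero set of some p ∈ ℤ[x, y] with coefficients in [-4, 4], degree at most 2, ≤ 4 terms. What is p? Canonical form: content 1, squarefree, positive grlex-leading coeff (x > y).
2*y^2 + x - 3*y - 3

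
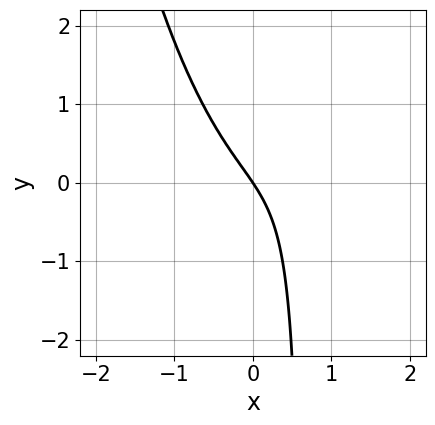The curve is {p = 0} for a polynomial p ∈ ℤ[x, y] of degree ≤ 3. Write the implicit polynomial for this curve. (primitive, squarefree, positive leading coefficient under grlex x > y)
3*x^3 - 3*x^2 - 3*x*y + 3*x + 2*y

(a) Degree: no degree-2 curve has this shape, so deg p = 3.
(b) Observable constraints: one y-axis crossing is at y = 0; one x-axis crossing is at x = 0.
(c) Assembling these constraints gives the stated polynomial.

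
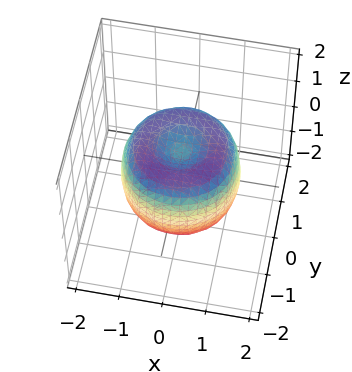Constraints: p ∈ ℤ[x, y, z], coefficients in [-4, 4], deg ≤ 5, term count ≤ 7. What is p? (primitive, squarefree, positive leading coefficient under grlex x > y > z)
First, degree: a generic line meets the surface in up to 4 points, so deg p = 4.
Then, by symmetry, the z-axis is an axis of rotation, so x and y enter only as x² + y².
Then, observable constraints: a circular section at z = 0 has radius between 1 and 2.
Finally, fitting integer coefficients to these (and the overall shape) gives p.

2*x^4 + 4*x^2*y^2 + 2*y^4 - 3*x^2 - 3*y^2 + 2*z^2 - 1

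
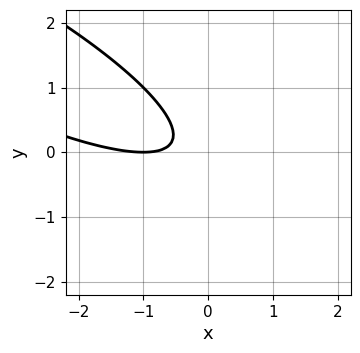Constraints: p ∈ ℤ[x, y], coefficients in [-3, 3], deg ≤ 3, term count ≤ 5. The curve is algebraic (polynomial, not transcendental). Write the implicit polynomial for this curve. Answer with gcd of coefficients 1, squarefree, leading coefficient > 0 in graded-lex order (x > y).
First, the degree is 2 — no degree-1 curve has this shape.
Next, reading off the gridlines: it meets the x-axis at x = -1 (among the integer gridlines); it misses every integer gridline on the y-axis.
Finally, solving for integer coefficients yields p as stated.

x^2 + 3*x*y + 3*y^2 + 2*x + 1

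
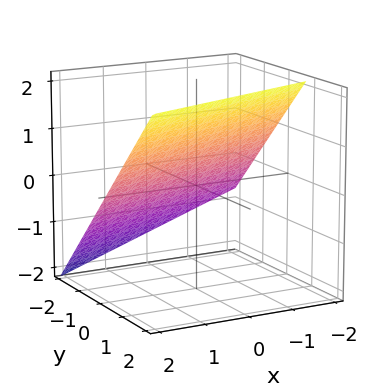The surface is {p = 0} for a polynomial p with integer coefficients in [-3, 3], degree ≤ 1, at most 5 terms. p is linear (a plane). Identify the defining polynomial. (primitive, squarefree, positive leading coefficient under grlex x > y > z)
(a) The degree is 1 — every cross-section is a straight line — this is a plane.
(b) Checking where it meets the axes: one x-axis crossing is at x = 2.
(c) These observations pin down the coefficients.

x - 3*y + 3*z - 2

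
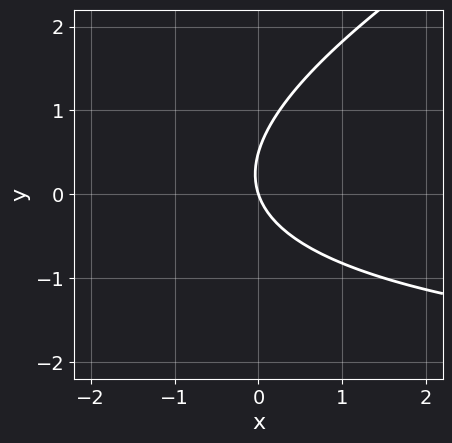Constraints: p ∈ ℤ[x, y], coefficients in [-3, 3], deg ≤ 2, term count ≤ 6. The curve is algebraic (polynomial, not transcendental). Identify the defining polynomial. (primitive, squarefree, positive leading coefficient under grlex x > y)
x*y - 2*y^2 + 3*x + y

Degree: a generic line meets the curve in up to 2 points, so deg p = 2.
Against the integer gridlines: one y-axis crossing is at y = 0; one x-axis crossing is at x = 0.
These observations pin down the coefficients.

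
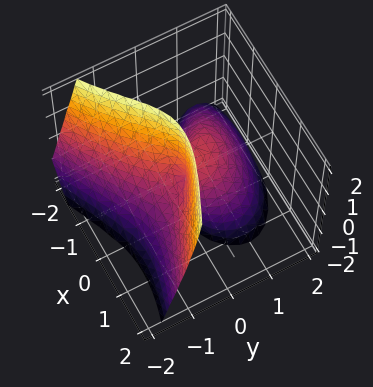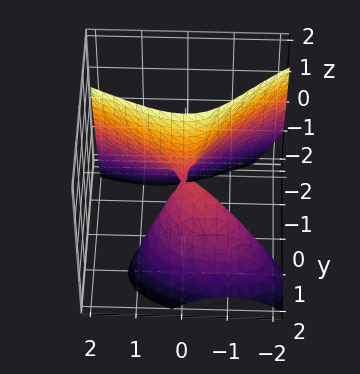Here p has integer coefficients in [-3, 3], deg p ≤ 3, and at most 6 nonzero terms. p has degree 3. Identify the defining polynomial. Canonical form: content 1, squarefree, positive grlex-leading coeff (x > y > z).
2*y^3 + 2*x^2 + 2*x*y - y^2 + 3*y*z

1. deg p = 3.
2. Checking where it meets the axes: the visible z-axis segment lies entirely on the surface; it meets the x-axis at x = 0 (among the integer gridlines); one y-axis crossing is at y = 0.
3. Together with the visible shape, these determine p as stated.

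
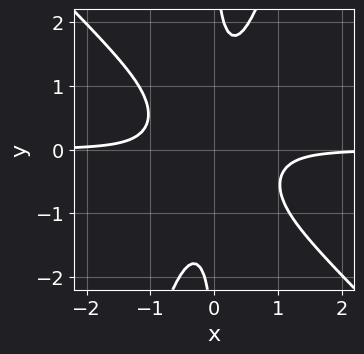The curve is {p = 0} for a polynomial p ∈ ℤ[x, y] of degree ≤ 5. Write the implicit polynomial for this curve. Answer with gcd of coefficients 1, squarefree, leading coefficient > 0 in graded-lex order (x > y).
3*x^3*y + 2*x^2*y^2 - x*y^3 + 1

First, degree: a generic line meets the curve in up to 4 points, so deg p = 4.
Then, checking where it meets the axes: the curve avoids every integer x-axis point in the box; no y-intercept at any integer in the box.
Finally, solving for integer coefficients yields p as stated.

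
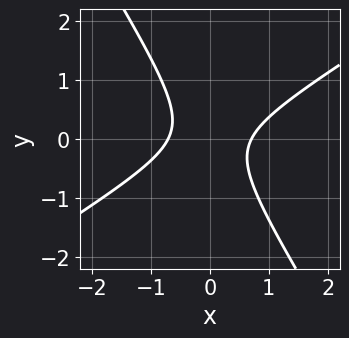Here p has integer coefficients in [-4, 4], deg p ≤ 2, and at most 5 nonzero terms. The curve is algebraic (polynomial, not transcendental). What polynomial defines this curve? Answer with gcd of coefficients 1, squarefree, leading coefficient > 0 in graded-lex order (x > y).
2*x^2 - 2*x*y - 2*y^2 - 1

First, the degree is 2 — no degree-1 curve has this shape.
Then, from the axis intercepts and sections: no y-intercept at any integer in the box.
Finally, fitting integer coefficients to these (and the overall shape) gives p.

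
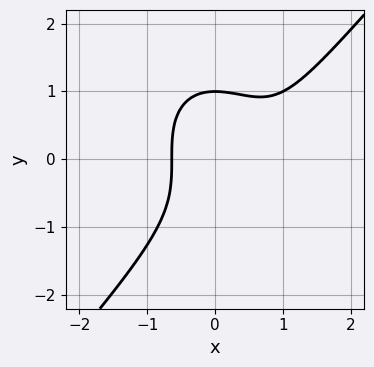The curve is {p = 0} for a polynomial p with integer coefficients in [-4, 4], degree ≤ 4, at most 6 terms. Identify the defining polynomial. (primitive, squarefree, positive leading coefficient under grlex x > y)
3*x^3 - 2*y^3 - 3*x^2 + 2

1. Degree: the shape is more complex than any degree-2 curve, so deg p = 3.
2. From the axis intercepts and sections: it crosses the y-axis at the gridline y = 1.
3. Together with the visible shape, these determine p as stated.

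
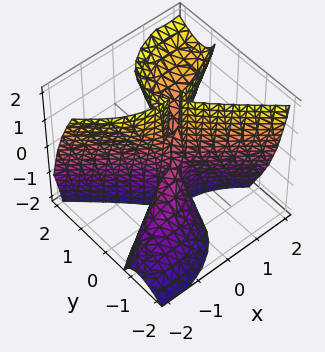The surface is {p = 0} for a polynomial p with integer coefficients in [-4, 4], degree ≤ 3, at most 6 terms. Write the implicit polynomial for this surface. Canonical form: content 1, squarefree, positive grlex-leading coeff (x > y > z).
x^3 + x*y^2 - 3*x*y*z + 3*y^3 - 2*y^2*z

First, deg p = 3. No degree-2 surface has this shape.
Next, checking where it meets the axes: one x-axis crossing is at x = 0; one y-axis crossing is at y = 0; the visible z-axis segment lies entirely on the surface.
Finally, the integer polynomial consistent with all of this is the stated p.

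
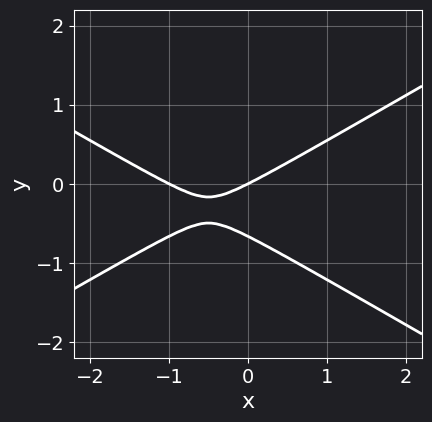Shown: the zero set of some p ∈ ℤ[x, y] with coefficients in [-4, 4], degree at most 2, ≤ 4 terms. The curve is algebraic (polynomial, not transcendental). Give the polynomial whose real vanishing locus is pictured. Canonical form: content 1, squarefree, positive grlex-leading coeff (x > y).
x^2 - 3*y^2 + x - 2*y

1. deg p = 2.
2. Checking where it meets the axes: the x-axis gridline crossings are at x ∈ {-1, 0}; it meets the y-axis at y = 0 (among the integer gridlines).
3. Assembling these constraints gives the stated polynomial.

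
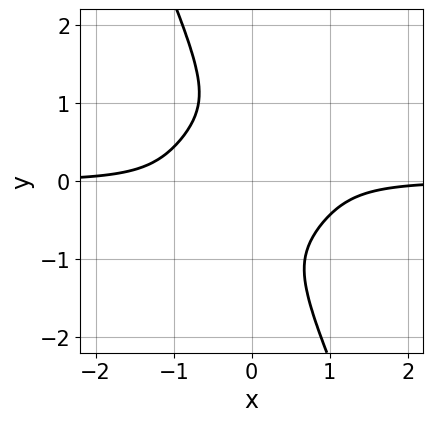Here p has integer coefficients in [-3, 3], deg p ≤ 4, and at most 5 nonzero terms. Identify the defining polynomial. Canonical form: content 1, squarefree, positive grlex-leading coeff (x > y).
1. deg p = 4. A generic line meets the curve in up to 4 points.
2. Against the integer gridlines: the curve avoids every integer y-axis point in the box; the curve avoids every integer x-axis point in the box.
3. Fitting integer coefficients to these (and the overall shape) gives p.

2*x^3*y + 2*x*y^3 + y^4 + 1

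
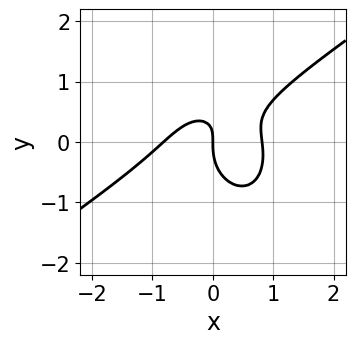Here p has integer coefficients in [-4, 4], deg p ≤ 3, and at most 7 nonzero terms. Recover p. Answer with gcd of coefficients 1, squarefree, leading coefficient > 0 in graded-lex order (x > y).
First, the degree is 3 — the shape is more complex than any degree-2 curve.
Next, from the axis intercepts and sections: one x-axis crossing is at x = 0; it crosses the y-axis at the gridline y = 0.
Finally, putting this together gives p.

3*x^3 - 3*x^2*y - 3*y^3 + 3*x*y - 2*x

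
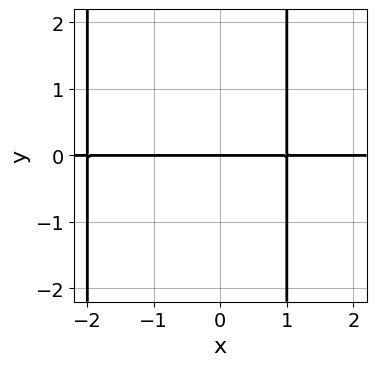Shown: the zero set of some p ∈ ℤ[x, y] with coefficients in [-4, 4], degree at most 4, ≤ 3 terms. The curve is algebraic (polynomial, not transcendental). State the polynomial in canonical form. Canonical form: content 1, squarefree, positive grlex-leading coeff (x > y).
deg p = 3. No degree-2 curve has this shape.
Checking where it meets the axes: one y-axis crossing is at y = 0; the visible x-axis segment lies entirely on the curve.
Matching integer coefficients to the picture gives p.

x^2*y + x*y - 2*y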